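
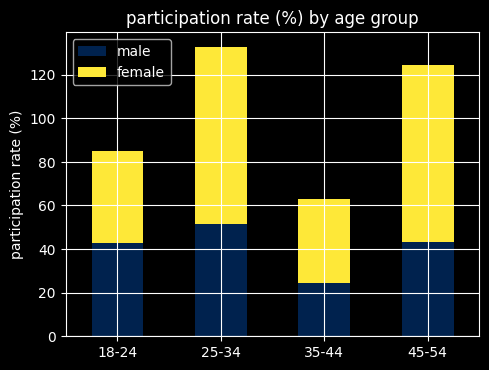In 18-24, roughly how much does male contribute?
≈ 40

male top ≈ 40, bottom ≈ 0; segment ≈ 40.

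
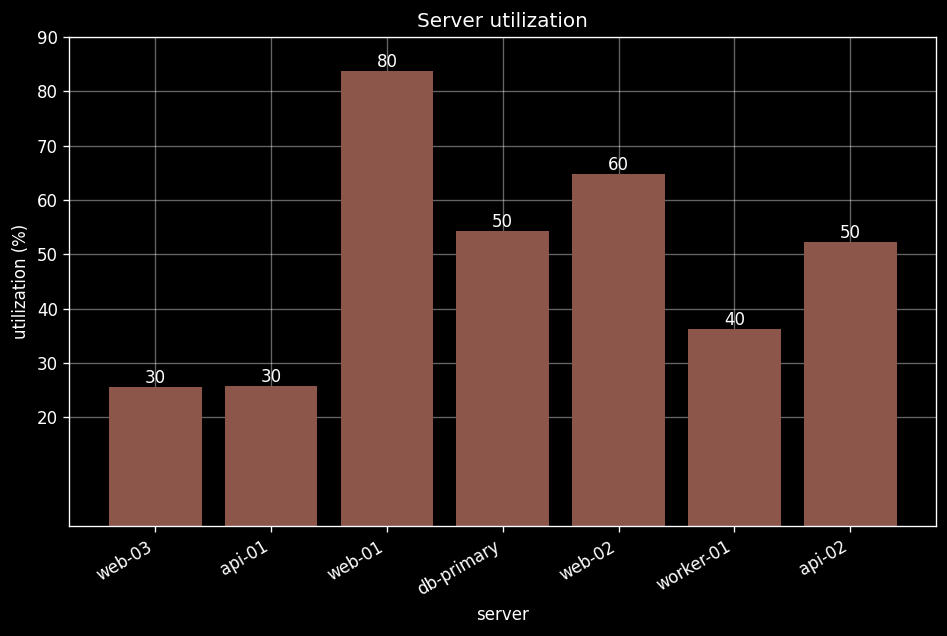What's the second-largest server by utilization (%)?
Top 3: web-01 ≈ 80, web-02 ≈ 60, db-primary ≈ 50.

web-02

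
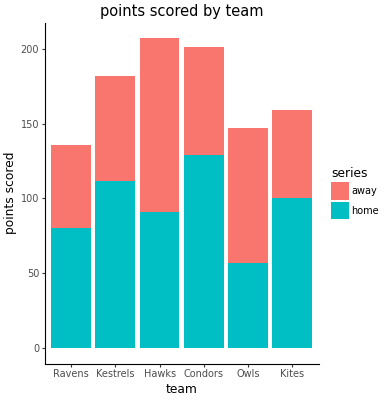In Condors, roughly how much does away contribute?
≈ 80

away top ≈ 200, bottom ≈ 120; segment ≈ 80.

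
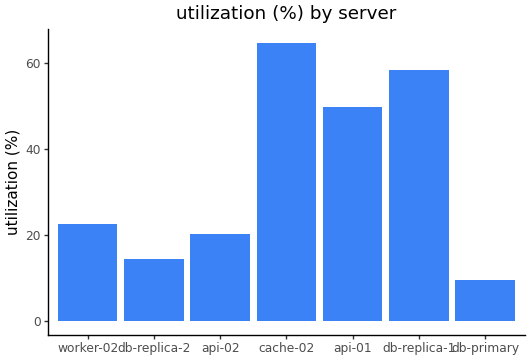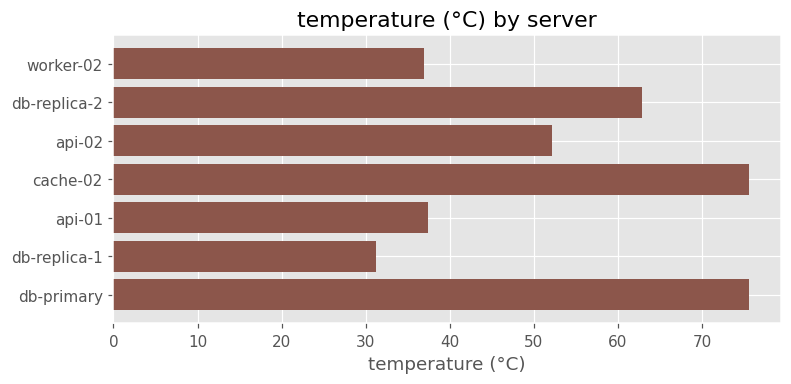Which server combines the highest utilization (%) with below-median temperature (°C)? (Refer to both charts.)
Chart 2 median temperature (°C) ≈ 50; below-median servers: worker-02, api-01, db-replica-1. Among those, db-replica-1 has the highest utilization (%) (≈ 60).

db-replica-1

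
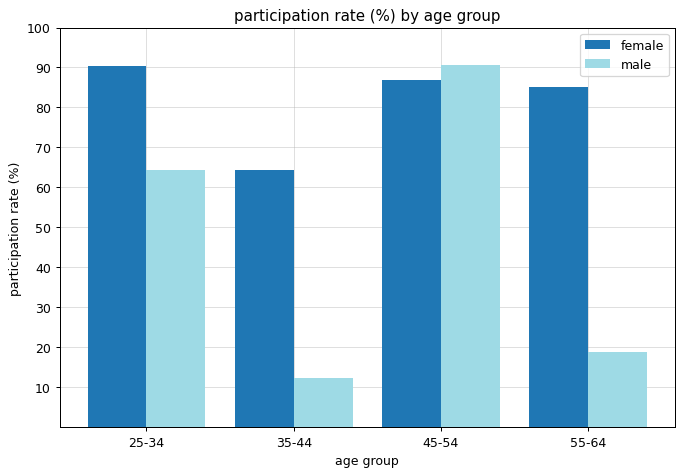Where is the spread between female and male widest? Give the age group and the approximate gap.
55-64, ≈ 60 %

55-64: female ≈ 80, male ≈ 20 → gap ≈ 60. Next-largest (35-44) is only ≈ 50.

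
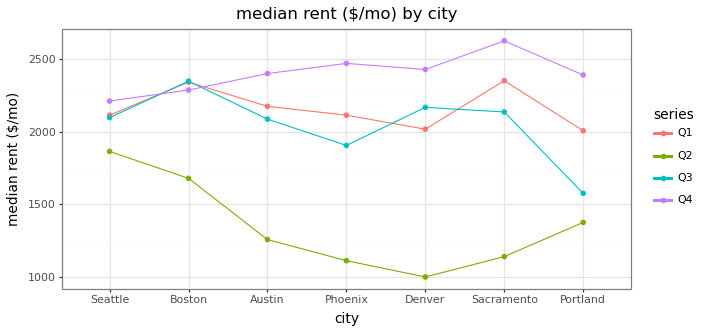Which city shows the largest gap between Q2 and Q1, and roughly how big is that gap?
Sacramento, ≈ 1200 $/mo

Sacramento: Q2 ≈ 1200, Q1 ≈ 2400 → gap ≈ 1200. Next-largest (Denver) is only ≈ 1000.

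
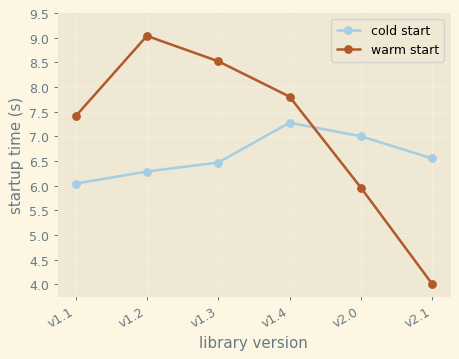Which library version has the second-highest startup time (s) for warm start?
Top 3 for warm start: v1.2 ≈ 9.0, v1.3 ≈ 8.5, v1.4 ≈ 8.0.

v1.3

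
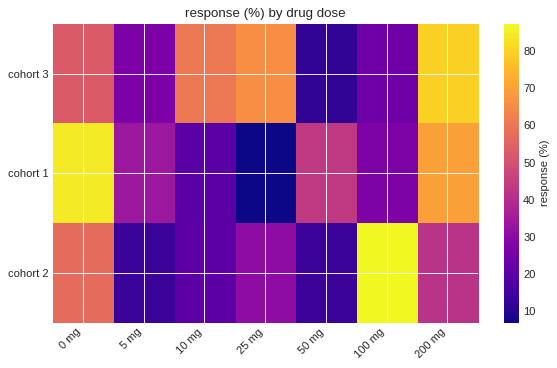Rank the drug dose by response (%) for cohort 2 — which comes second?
0 mg

Top 3 for cohort 2: 100 mg ≈ 90, 0 mg ≈ 60, 200 mg ≈ 40.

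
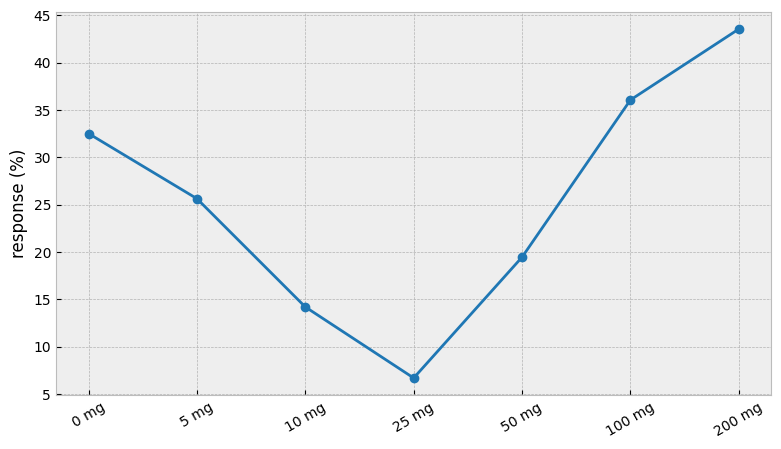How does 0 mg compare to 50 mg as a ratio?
0 mg ≈ 35, 50 mg ≈ 20; 35/20 ≈ 1.75.

≈ 1.75×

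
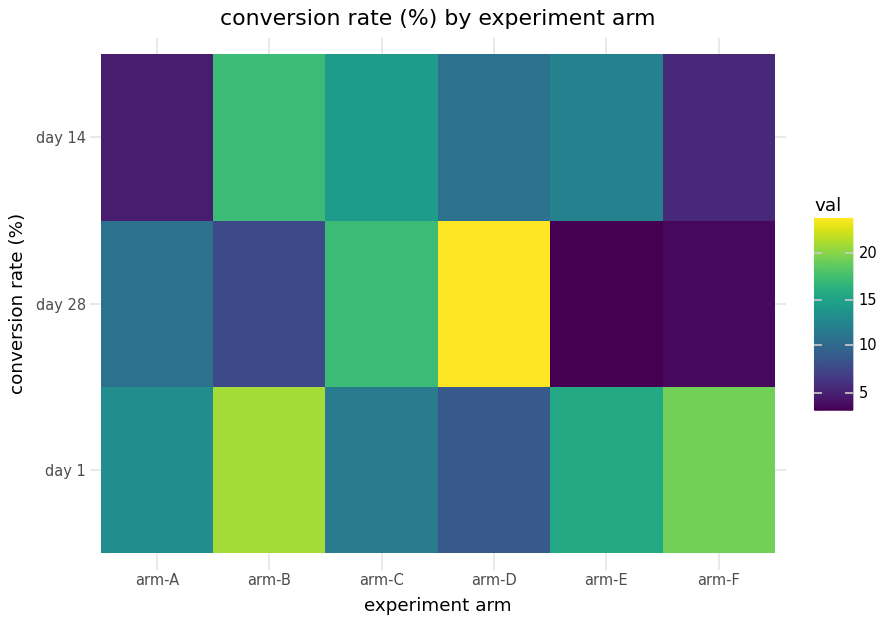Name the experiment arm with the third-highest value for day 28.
arm-A

Top 4 for day 28: arm-D ≈ 24, arm-C ≈ 18, arm-A ≈ 10, arm-B ≈ 8.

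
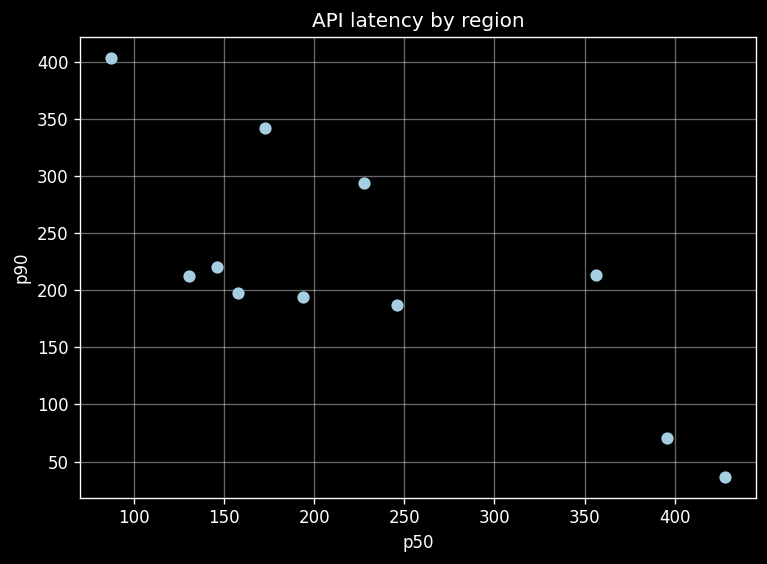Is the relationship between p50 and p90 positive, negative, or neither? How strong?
Points are negatively correlated; strong (|r| ≈ 0.8).

negative, strong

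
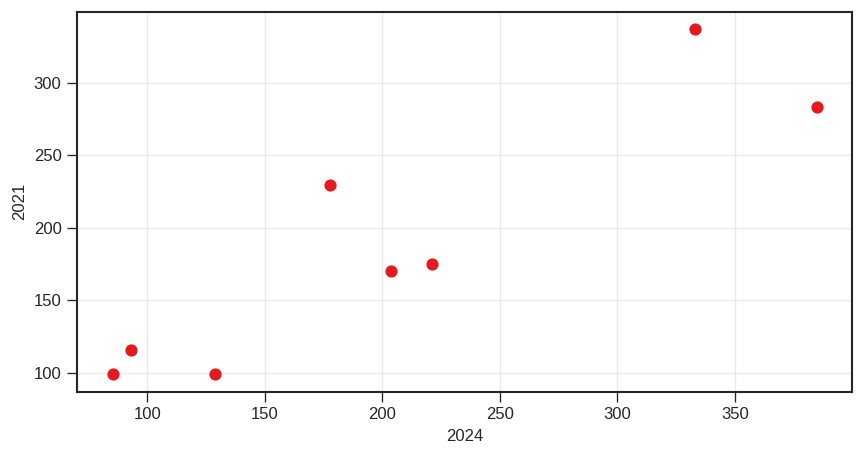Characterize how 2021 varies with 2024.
positive, strong

Points are positively correlated; strong (|r| ≈ 0.9).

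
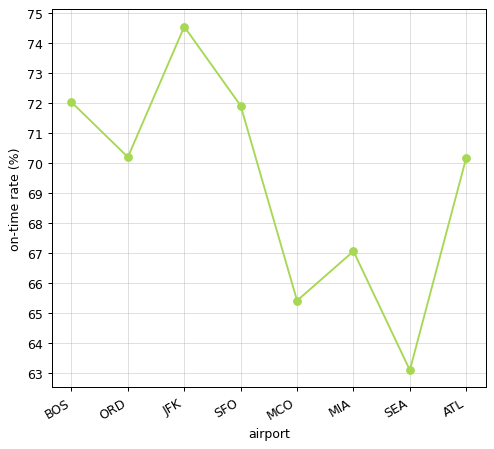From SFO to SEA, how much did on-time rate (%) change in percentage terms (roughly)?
≈ -12.5%

SFO ≈ 72, SEA ≈ 63; (63 − 72) / 72 ≈ -12.5%.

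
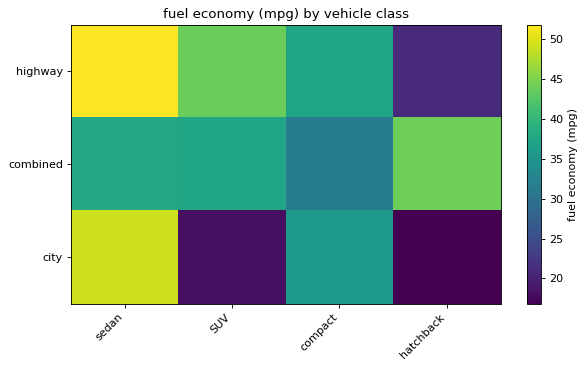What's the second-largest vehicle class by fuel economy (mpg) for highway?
Top 3 for highway: sedan ≈ 50, SUV ≈ 45, compact ≈ 35.

SUV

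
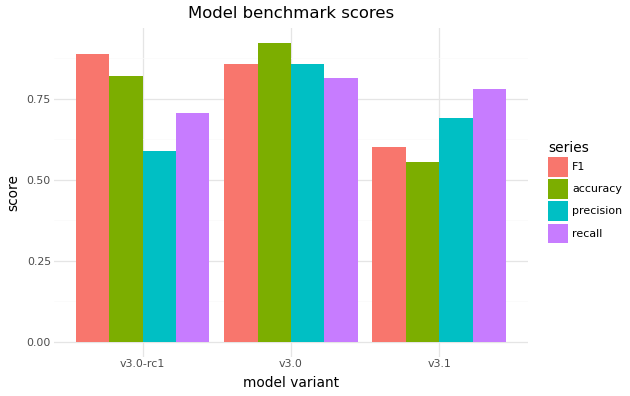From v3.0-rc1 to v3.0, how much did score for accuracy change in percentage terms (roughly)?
v3.0-rc1 ≈ 0.8, v3.0 ≈ 0.9; (0.9 − 0.8) / 0.8 ≈ +12.5%.

≈ +12.5%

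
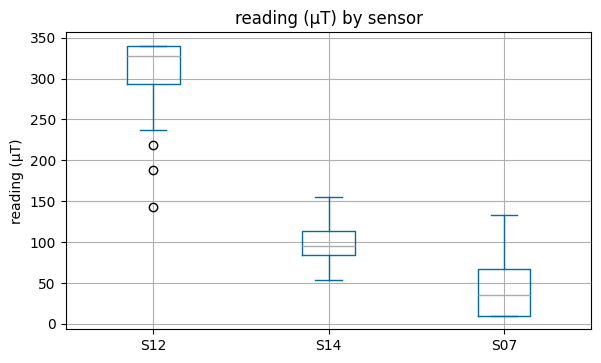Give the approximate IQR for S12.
Q3 ≈ 350, Q1 ≈ 300; IQR ≈ 50.

≈ 50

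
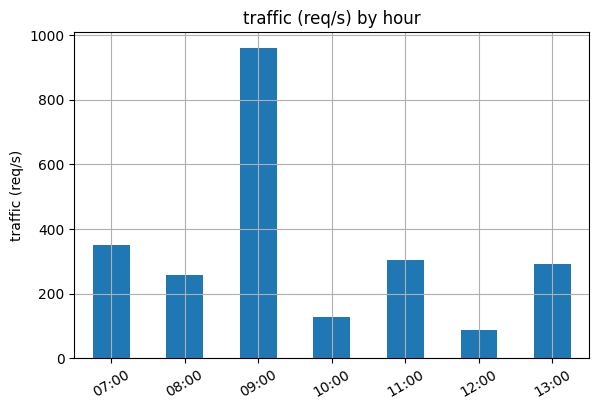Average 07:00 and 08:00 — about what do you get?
(400 + 300) / 2 ≈ 350.

≈ 350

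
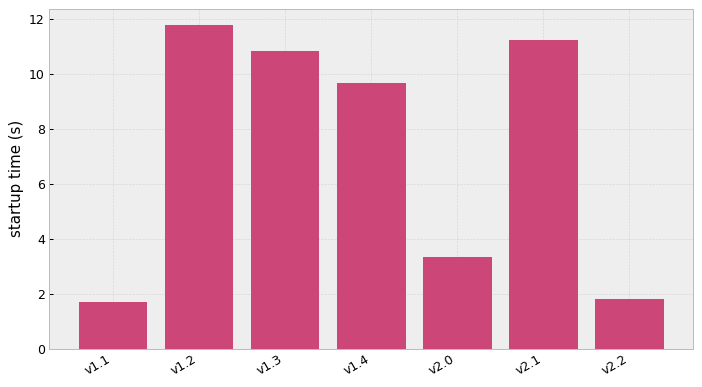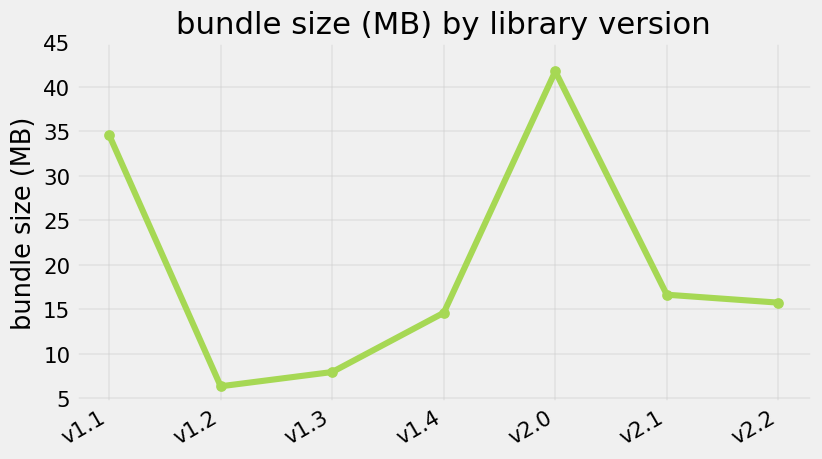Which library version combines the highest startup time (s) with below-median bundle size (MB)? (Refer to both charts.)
Chart 2 median bundle size (MB) ≈ 15; below-median library versions: v1.2, v1.3, v1.4. Among those, v1.2 has the highest startup time (s) (≈ 12).

v1.2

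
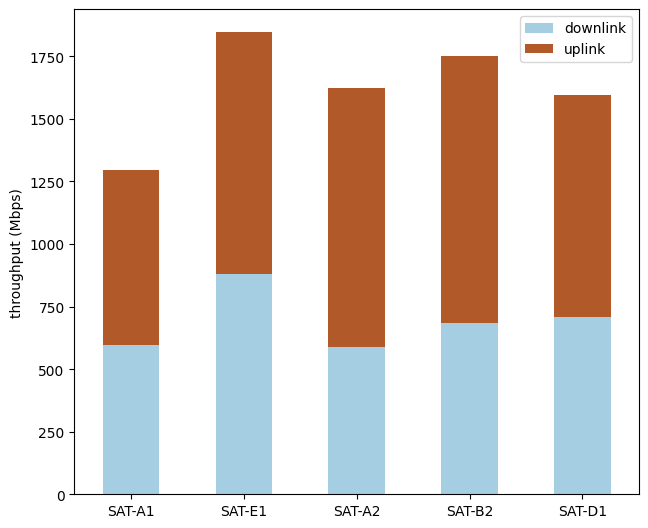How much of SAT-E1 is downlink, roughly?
≈ 800

downlink top ≈ 800, bottom ≈ 0; segment ≈ 800.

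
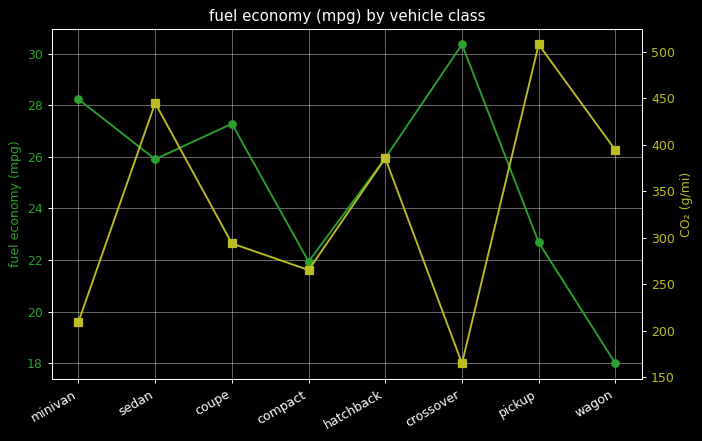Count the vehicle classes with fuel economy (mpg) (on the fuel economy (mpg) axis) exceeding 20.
7

Above 20: minivan, sedan, coupe, compact, hatchback, crossover, pickup.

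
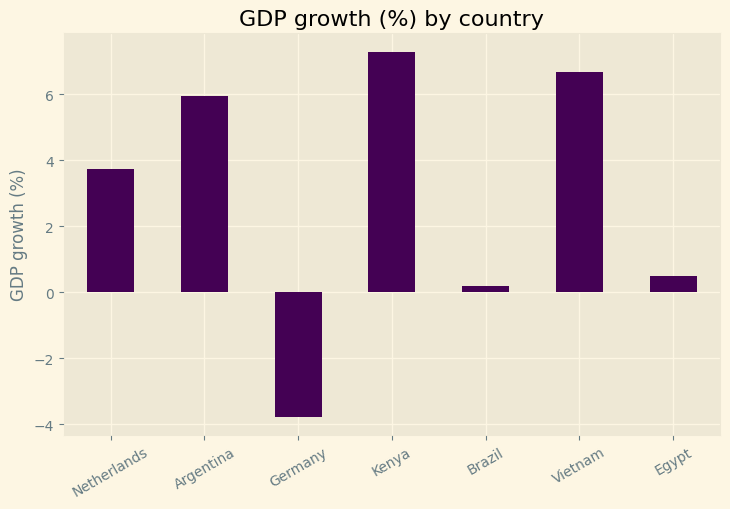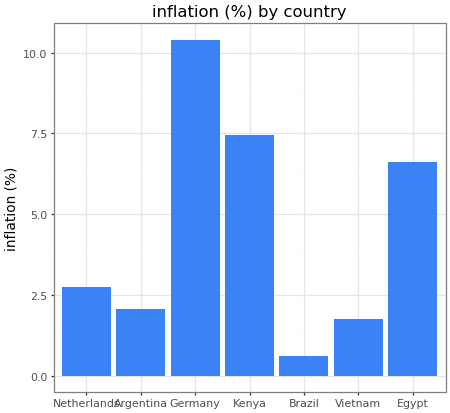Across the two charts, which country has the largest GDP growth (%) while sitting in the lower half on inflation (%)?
Chart 2 median inflation (%) ≈ 3; below-median countries: Argentina, Brazil, Vietnam. Among those, Vietnam has the highest GDP growth (%) (≈ 7).

Vietnam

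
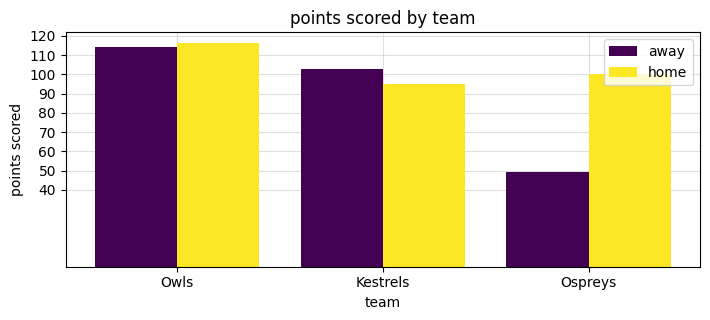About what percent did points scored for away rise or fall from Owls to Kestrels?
Owls ≈ 110, Kestrels ≈ 100; (100 − 110) / 110 ≈ -9.1%.

≈ -9.1%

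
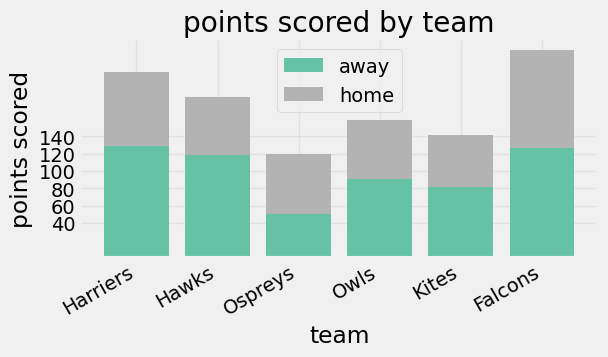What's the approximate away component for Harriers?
away top ≈ 120, bottom ≈ 0; segment ≈ 120.

≈ 120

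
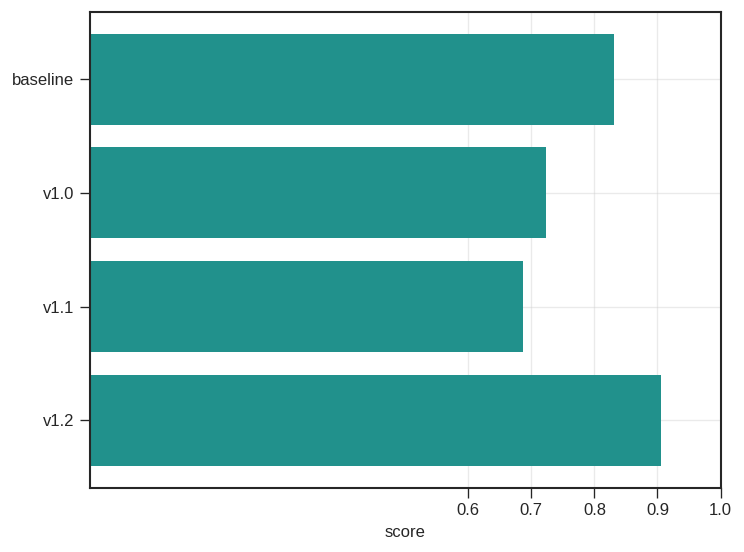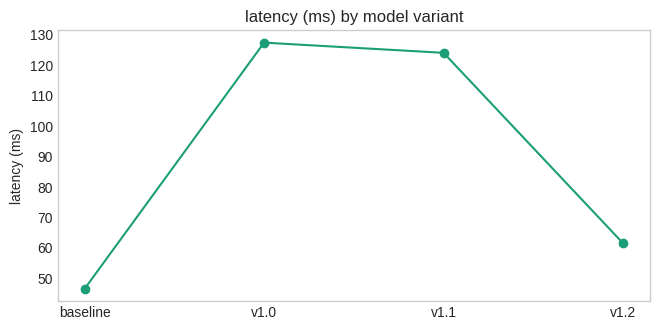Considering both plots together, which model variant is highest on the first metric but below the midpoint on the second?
v1.2

Chart 2 median latency (ms) ≈ 100; below-median model variants: baseline, v1.2. Among those, v1.2 has the highest score (≈ 0.9).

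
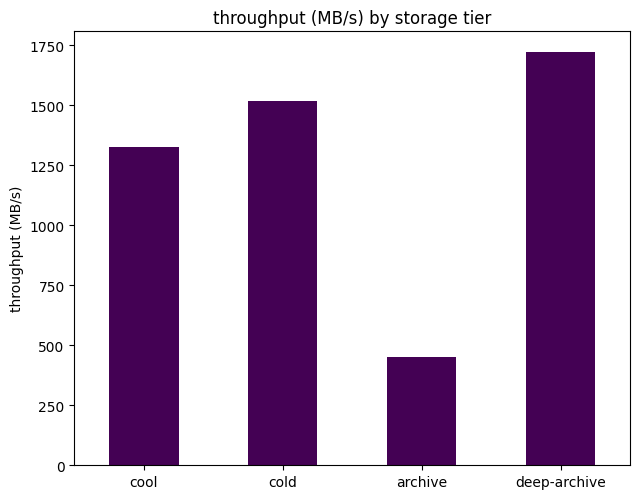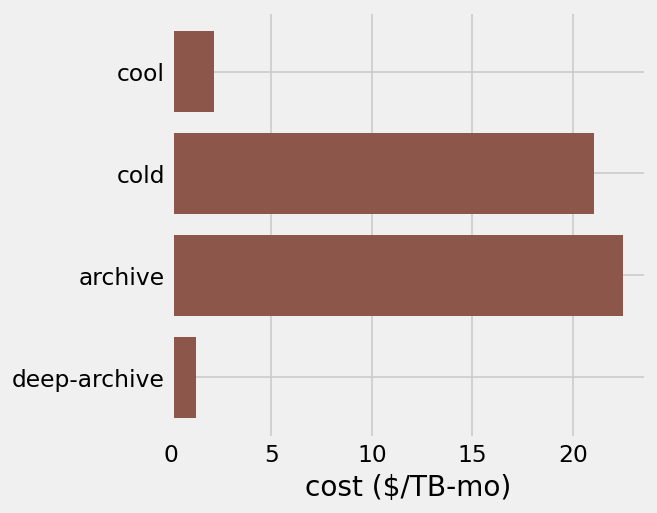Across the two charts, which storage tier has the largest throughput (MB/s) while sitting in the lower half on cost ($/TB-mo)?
deep-archive

Chart 2 median cost ($/TB-mo) ≈ 10; below-median storage tiers: cool, deep-archive. Among those, deep-archive has the highest throughput (MB/s) (≈ 1800).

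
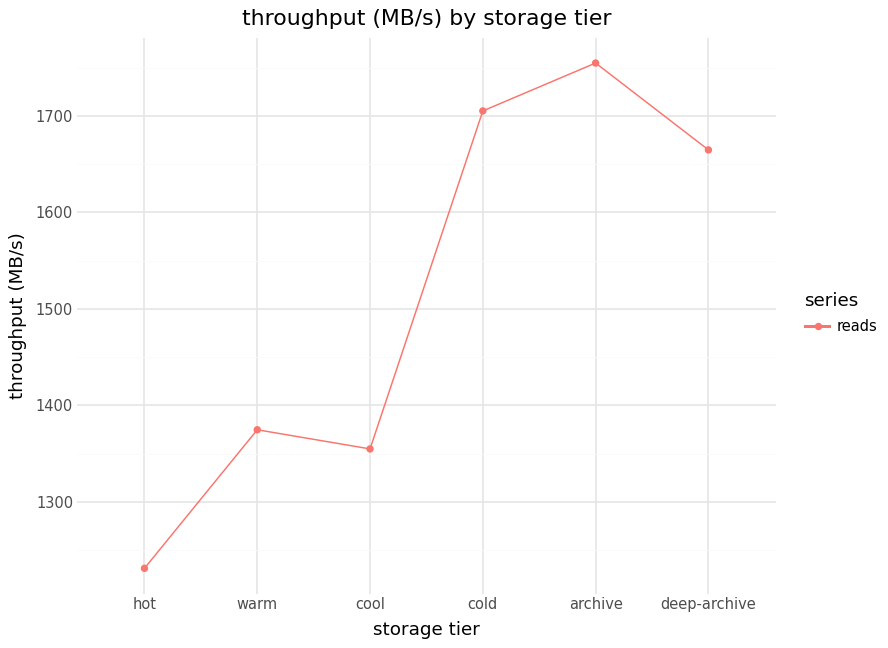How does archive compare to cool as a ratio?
≈ 1.3×

archive ≈ 1750, cool ≈ 1350; 1750/1350 ≈ 1.3.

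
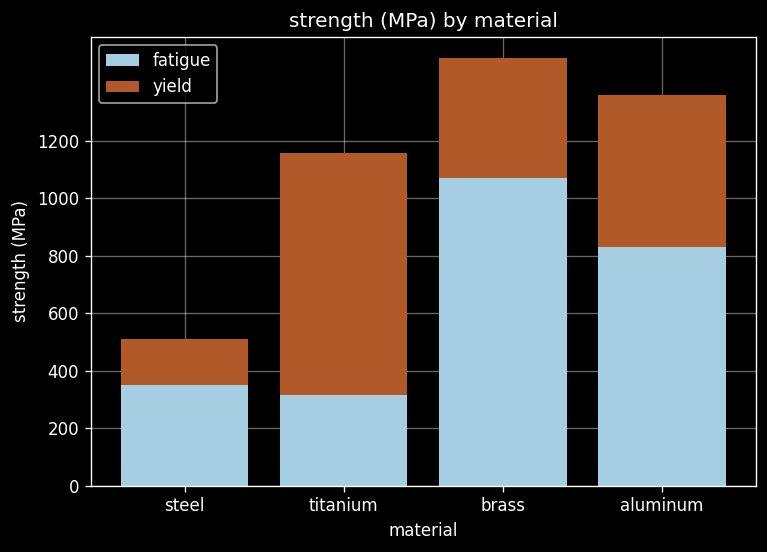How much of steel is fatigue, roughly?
fatigue top ≈ 400, bottom ≈ 0; segment ≈ 400.

≈ 400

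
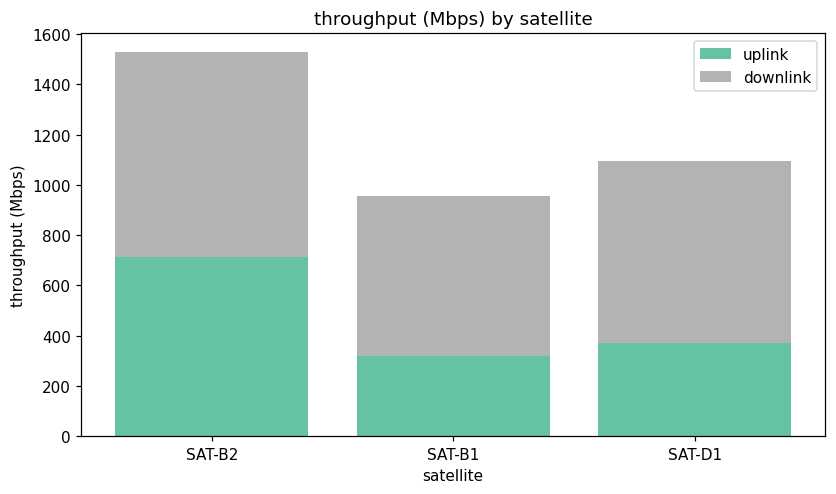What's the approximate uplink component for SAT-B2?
uplink top ≈ 800, bottom ≈ 0; segment ≈ 800.

≈ 800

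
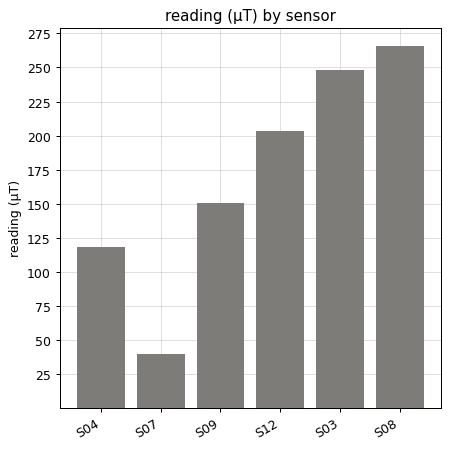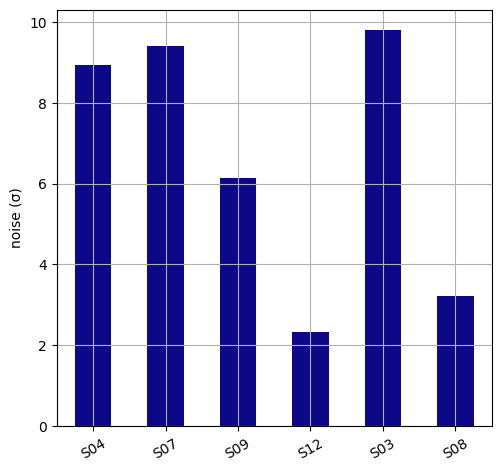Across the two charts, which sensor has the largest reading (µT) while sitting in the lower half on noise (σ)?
Chart 2 median noise (σ) ≈ 8; below-median sensors: S09, S12, S08. Among those, S08 has the highest reading (µT) (≈ 275).

S08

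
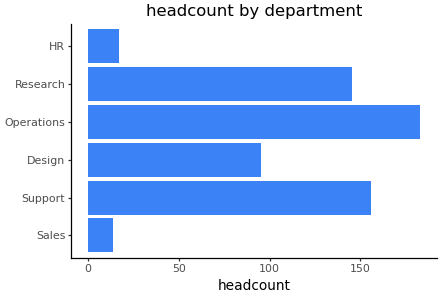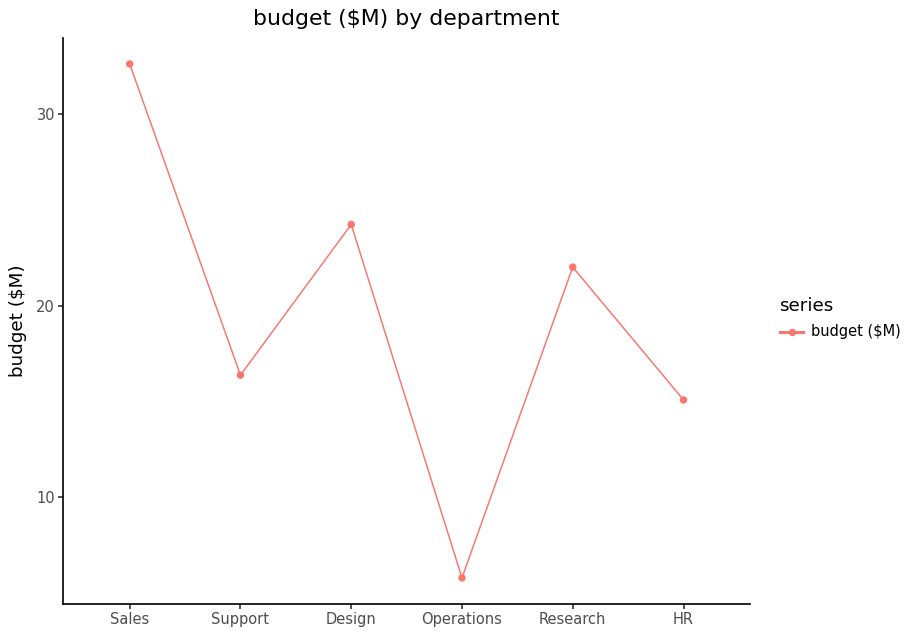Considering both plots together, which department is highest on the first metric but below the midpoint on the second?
Chart 2 median budget ($M) ≈ 20; below-median departments: Support, Operations, HR. Among those, Operations has the highest headcount (≈ 180).

Operations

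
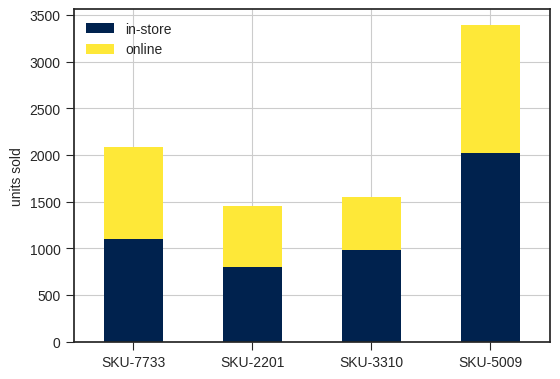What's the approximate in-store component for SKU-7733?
≈ 1000

in-store top ≈ 1000, bottom ≈ 0; segment ≈ 1000.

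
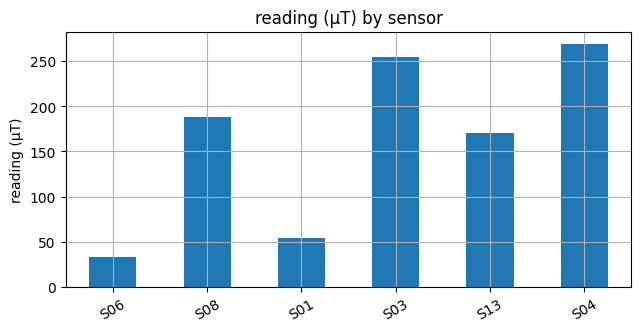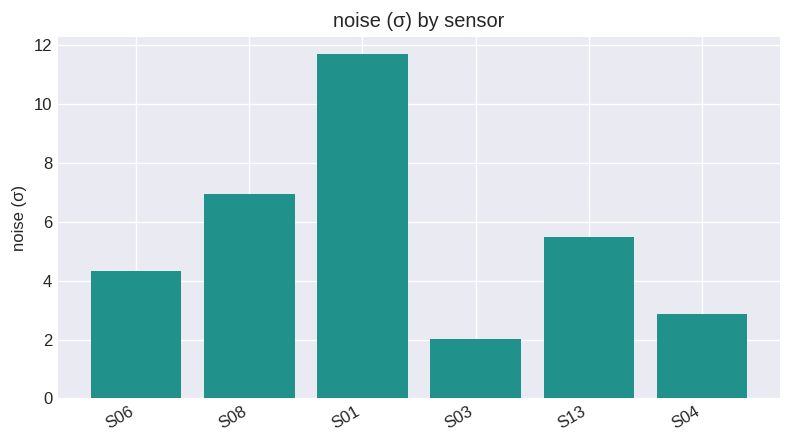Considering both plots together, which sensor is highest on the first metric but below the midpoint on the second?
Chart 2 median noise (σ) ≈ 4; below-median sensors: S06, S03, S04. Among those, S04 has the highest reading (µT) (≈ 275).

S04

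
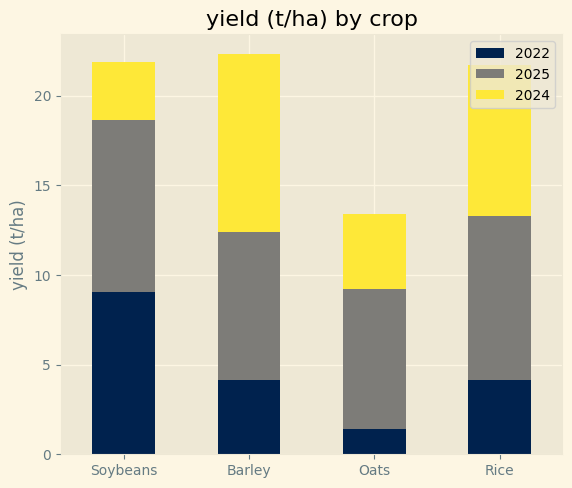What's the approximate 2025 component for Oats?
2025 top ≈ 10, bottom ≈ 2; segment ≈ 8.

≈ 8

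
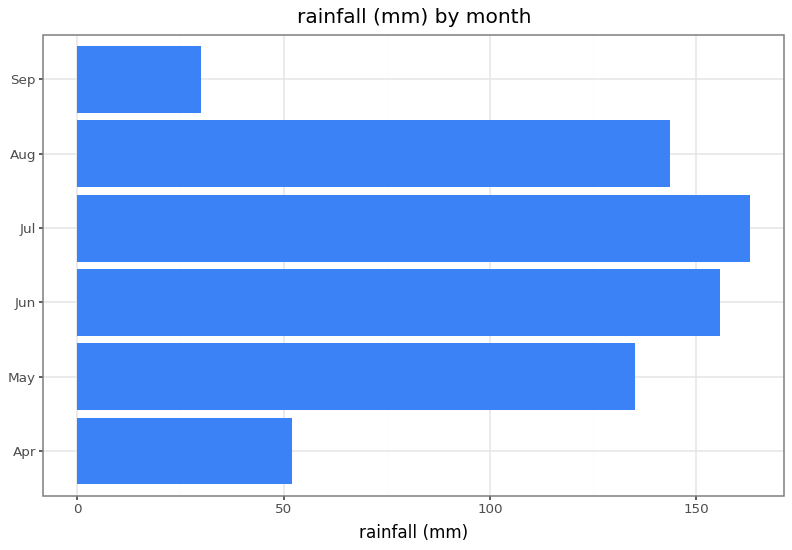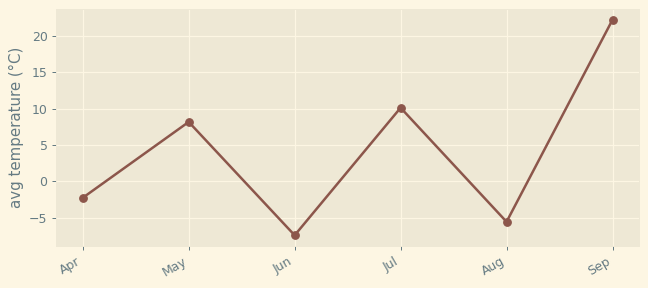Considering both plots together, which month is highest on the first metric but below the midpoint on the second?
Jun

Chart 2 median avg temperature (°C) ≈ 5; below-median months: Apr, Jun, Aug. Among those, Jun has the highest rainfall (mm) (≈ 160).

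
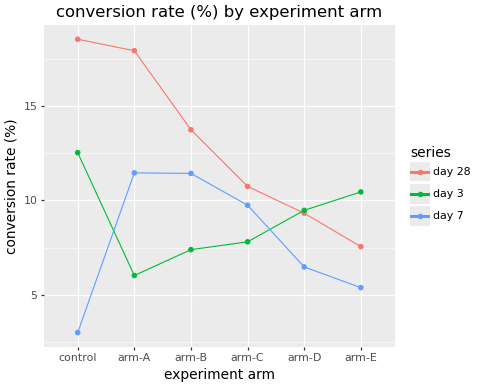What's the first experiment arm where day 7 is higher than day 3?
arm-A

control: day 7 ≈ 4 vs day 3 ≈ 12 (not yet); arm-A: day 7 ≈ 12 vs day 3 ≈ 6 (first crossover).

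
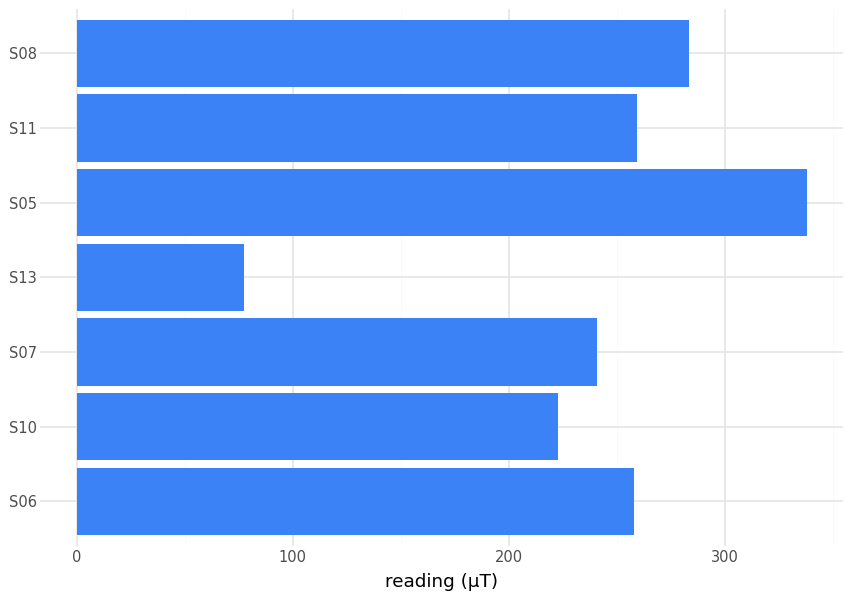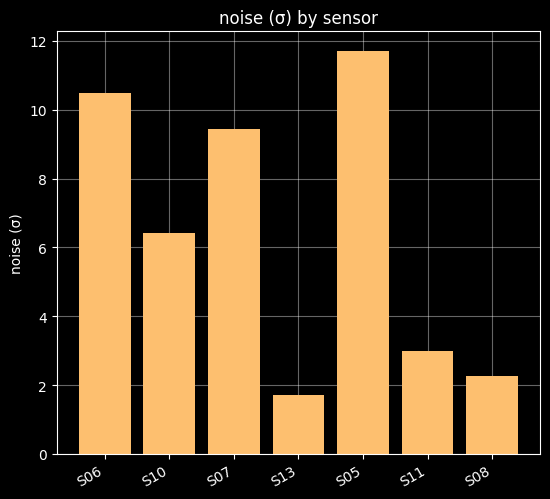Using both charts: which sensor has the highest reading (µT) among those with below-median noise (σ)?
Chart 2 median noise (σ) ≈ 6; below-median sensors: S13, S11, S08. Among those, S08 has the highest reading (µT) (≈ 300).

S08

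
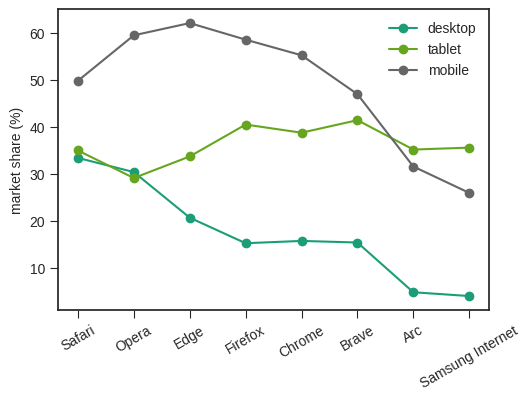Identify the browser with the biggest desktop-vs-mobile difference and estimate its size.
Firefox, ≈ 45 %

Firefox: desktop ≈ 15, mobile ≈ 60 → gap ≈ 45. Next-largest (Edge) is only ≈ 40.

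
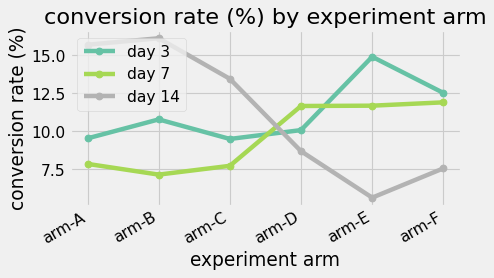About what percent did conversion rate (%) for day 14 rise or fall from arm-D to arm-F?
≈ -11.1%

arm-D ≈ 9, arm-F ≈ 8; (8 − 9) / 9 ≈ -11.1%.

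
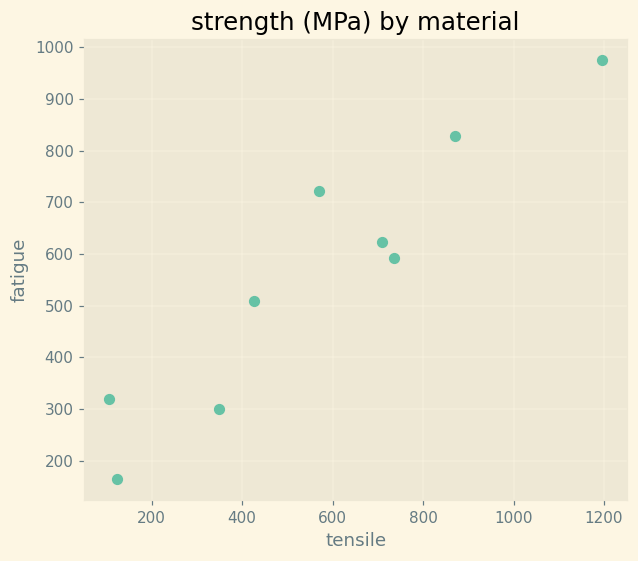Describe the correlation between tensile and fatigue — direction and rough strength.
Points are positively correlated; strong (|r| ≈ 0.9).

positive, strong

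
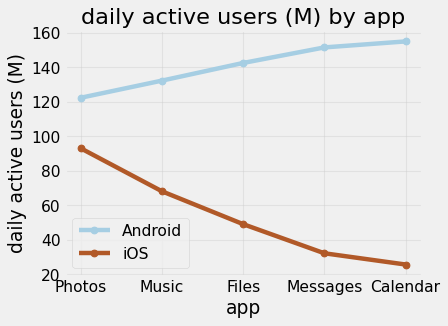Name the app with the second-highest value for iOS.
Top 3 for iOS: Photos ≈ 100, Music ≈ 60, Files ≈ 40.

Music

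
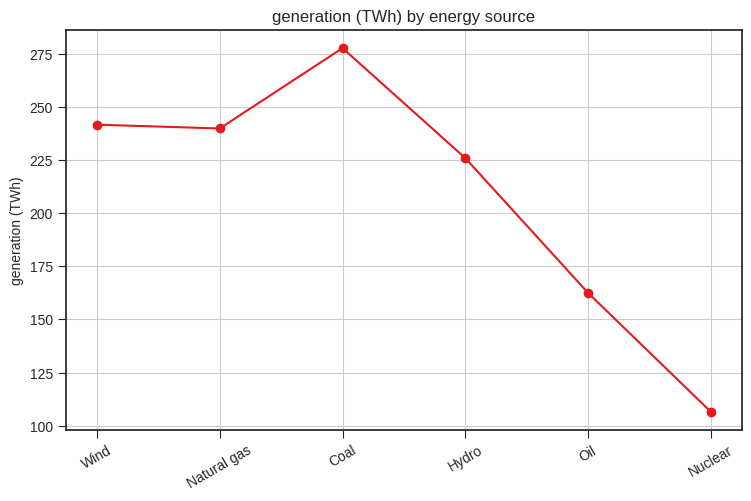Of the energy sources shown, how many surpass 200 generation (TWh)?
4

Above 200: Wind, Natural gas, Coal, Hydro.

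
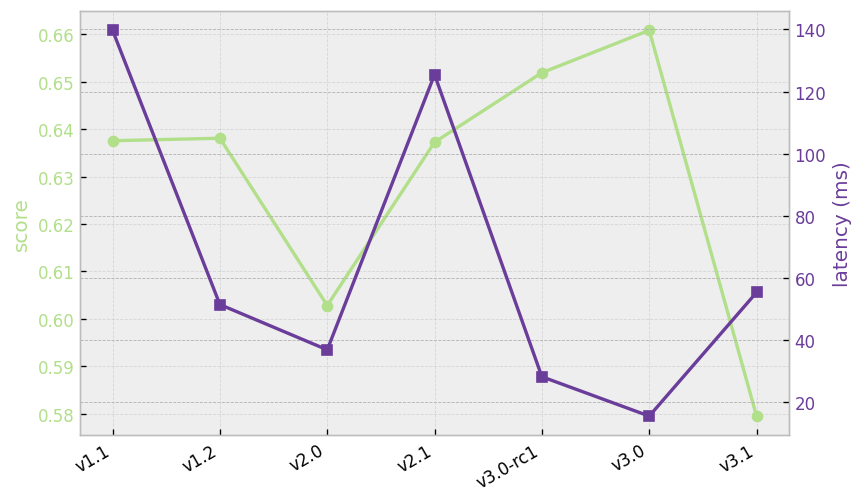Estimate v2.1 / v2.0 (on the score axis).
v2.1 ≈ 0.64, v2.0 ≈ 0.60; 0.64/0.60 ≈ 1.07.

≈ 1.07×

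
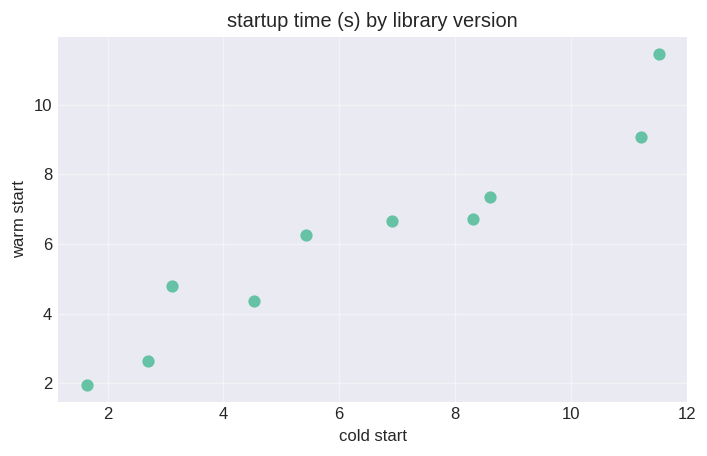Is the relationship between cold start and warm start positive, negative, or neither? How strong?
Points are positively correlated; strong (|r| ≈ 1.0).

positive, strong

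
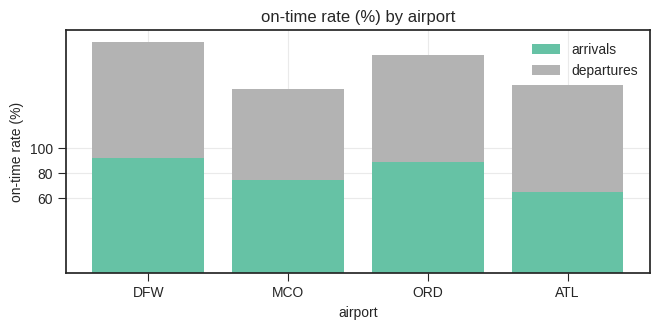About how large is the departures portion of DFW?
≈ 80

departures top ≈ 180, bottom ≈ 100; segment ≈ 80.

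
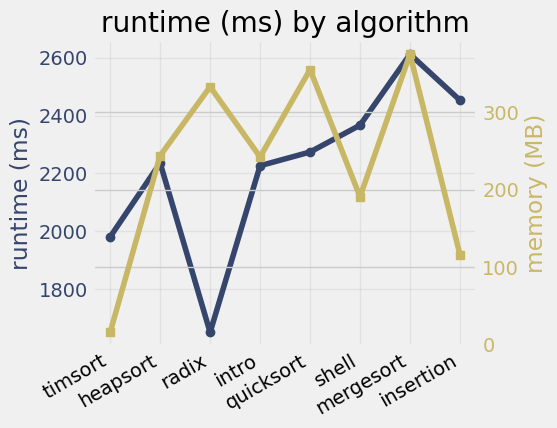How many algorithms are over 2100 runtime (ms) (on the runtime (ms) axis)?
Above 2100: heapsort, intro, quicksort, shell, mergesort, insertion.

6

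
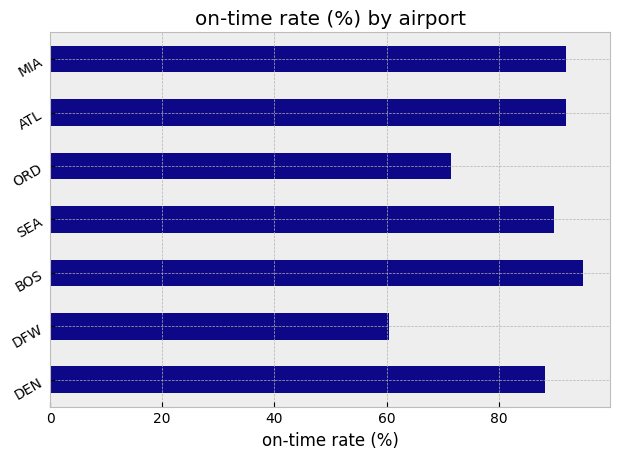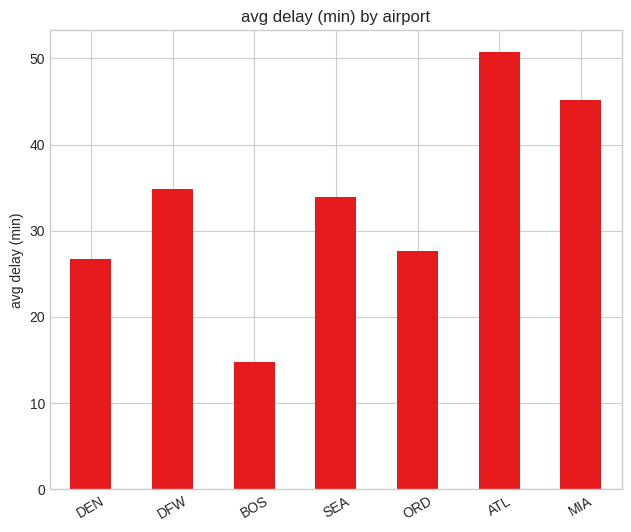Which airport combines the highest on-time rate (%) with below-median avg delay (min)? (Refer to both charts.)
Chart 2 median avg delay (min) ≈ 35; below-median airports: DEN, BOS, ORD. Among those, BOS has the highest on-time rate (%) (≈ 100).

BOS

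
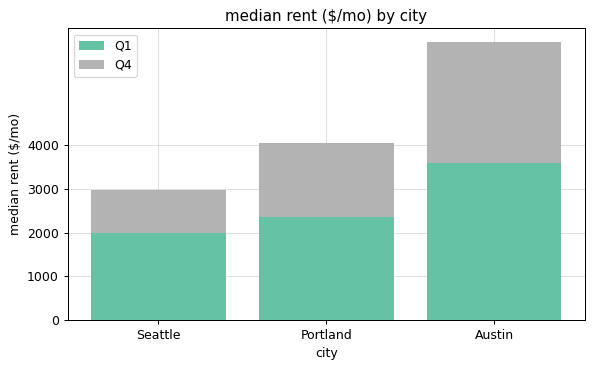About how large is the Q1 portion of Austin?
Q1 top ≈ 4000, bottom ≈ 0; segment ≈ 4000.

≈ 4000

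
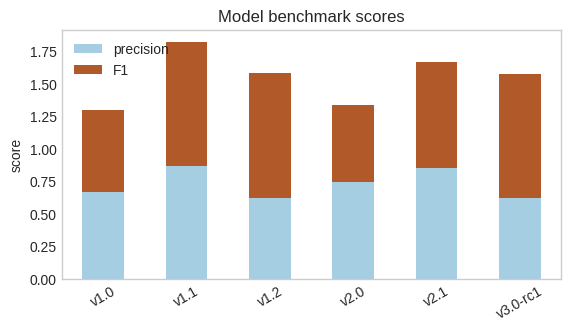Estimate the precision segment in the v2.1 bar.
≈ 0.8

precision top ≈ 0.8, bottom ≈ 0.0; segment ≈ 0.8.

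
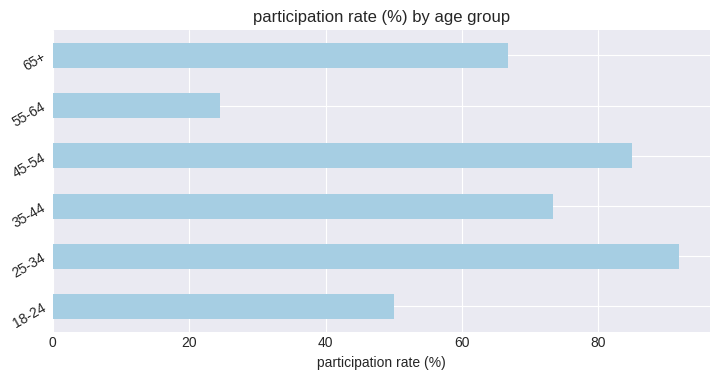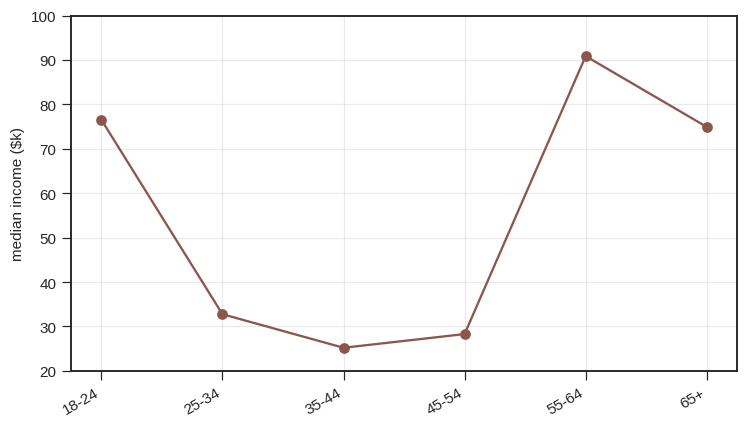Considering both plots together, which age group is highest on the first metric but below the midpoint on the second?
Chart 2 median median income ($k) ≈ 50; below-median age groups: 25-34, 35-44, 45-54. Among those, 25-34 has the highest participation rate (%) (≈ 90).

25-34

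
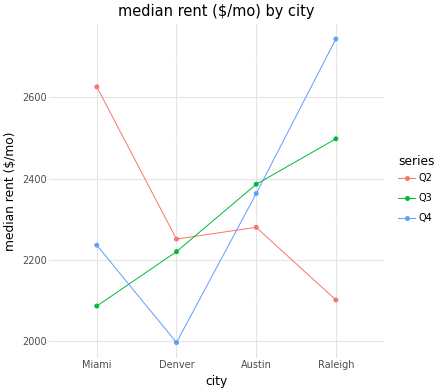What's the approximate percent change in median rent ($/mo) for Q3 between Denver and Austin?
≈ +9.1%

Denver ≈ 2200, Austin ≈ 2400; (2400 − 2200) / 2200 ≈ +9.1%.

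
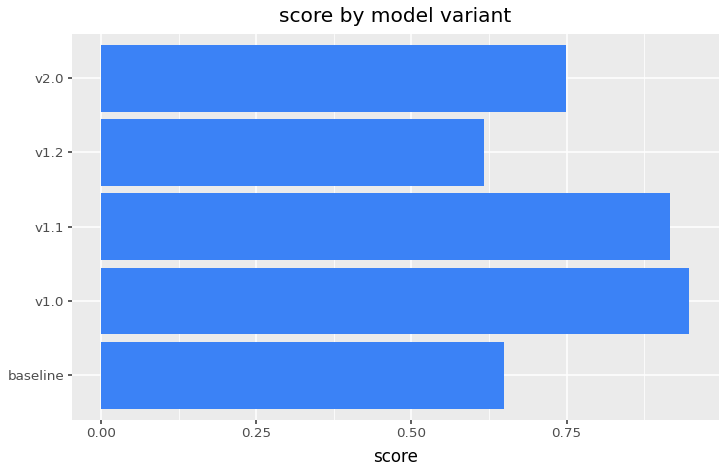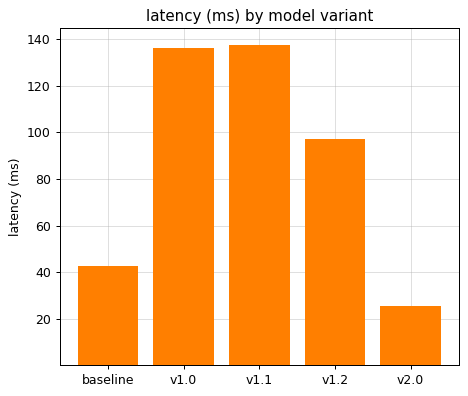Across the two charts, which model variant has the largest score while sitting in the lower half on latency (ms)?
v2.0

Chart 2 median latency (ms) ≈ 100; below-median model variants: baseline, v2.0. Among those, v2.0 has the highest score (≈ 0.7).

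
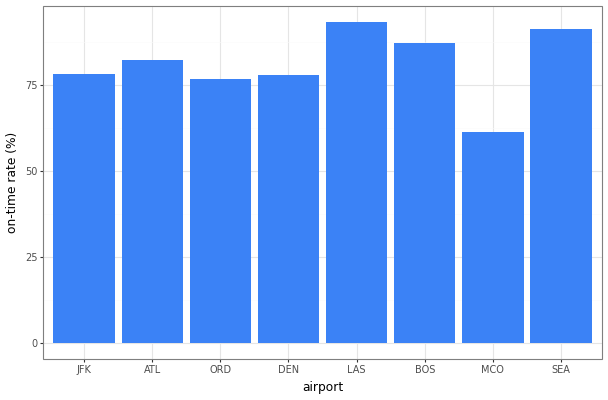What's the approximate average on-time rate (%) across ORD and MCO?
≈ 70

(80 + 60) / 2 ≈ 70.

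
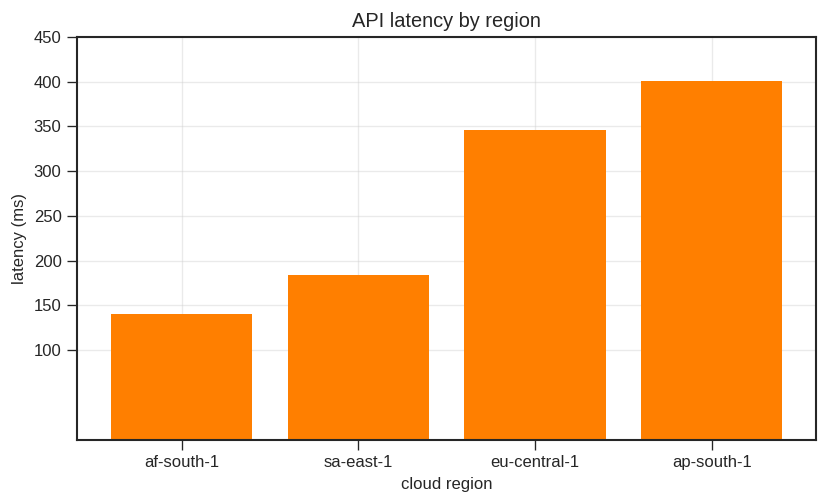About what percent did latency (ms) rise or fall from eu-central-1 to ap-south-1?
≈ +14.3%

eu-central-1 ≈ 350, ap-south-1 ≈ 400; (400 − 350) / 350 ≈ +14.3%.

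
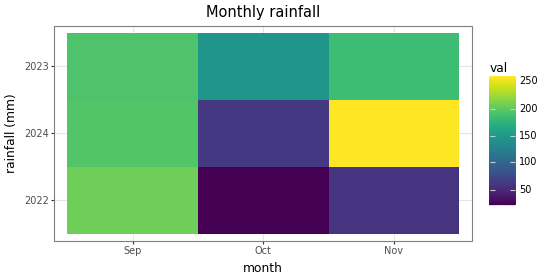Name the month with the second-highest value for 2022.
Top 3 for 2022: Sep ≈ 200, Nov ≈ 60, Oct ≈ 20.

Nov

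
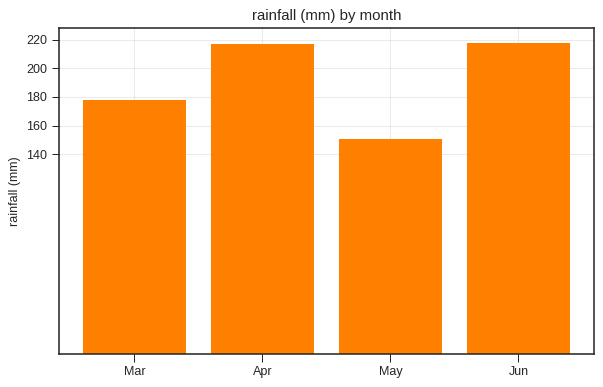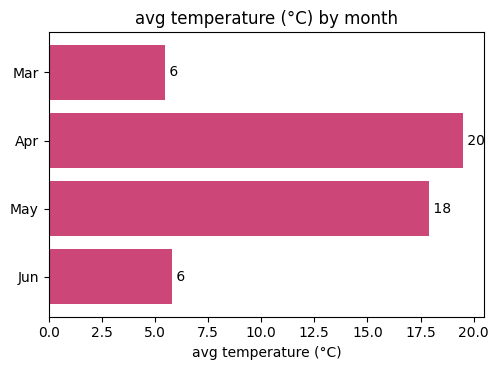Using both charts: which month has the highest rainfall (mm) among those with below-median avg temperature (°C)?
Jun

Chart 2 median avg temperature (°C) ≈ 12; below-median months: Mar, Jun. Among those, Jun has the highest rainfall (mm) (≈ 220).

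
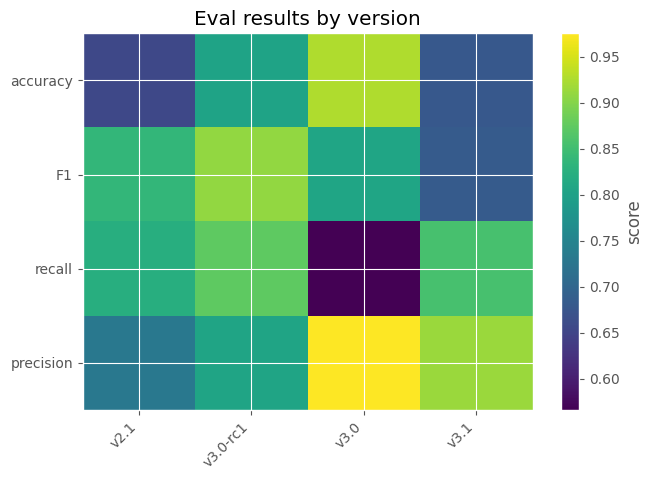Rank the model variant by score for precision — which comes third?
Top 4 for precision: v3.0 ≈ 1.00, v3.1 ≈ 0.90, v3.0-rc1 ≈ 0.80, v2.1 ≈ 0.75.

v3.0-rc1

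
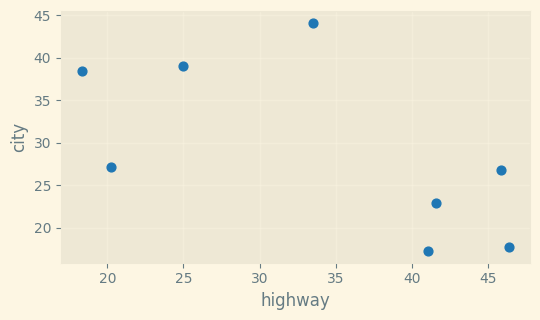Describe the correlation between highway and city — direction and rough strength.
Points are negatively correlated; moderate (|r| ≈ 0.6).

negative, moderate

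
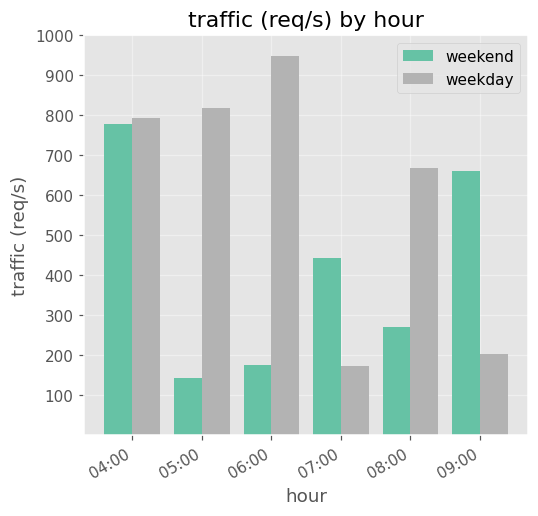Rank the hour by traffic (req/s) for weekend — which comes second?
Top 3 for weekend: 04:00 ≈ 800, 09:00 ≈ 700, 07:00 ≈ 400.

09:00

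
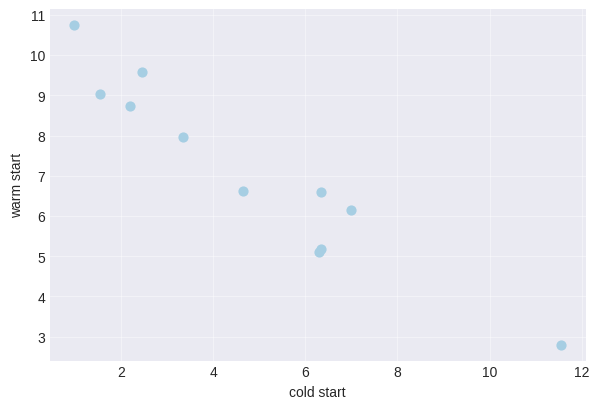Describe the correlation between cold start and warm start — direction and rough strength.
Points are negatively correlated; strong (|r| ≈ 1.0).

negative, strong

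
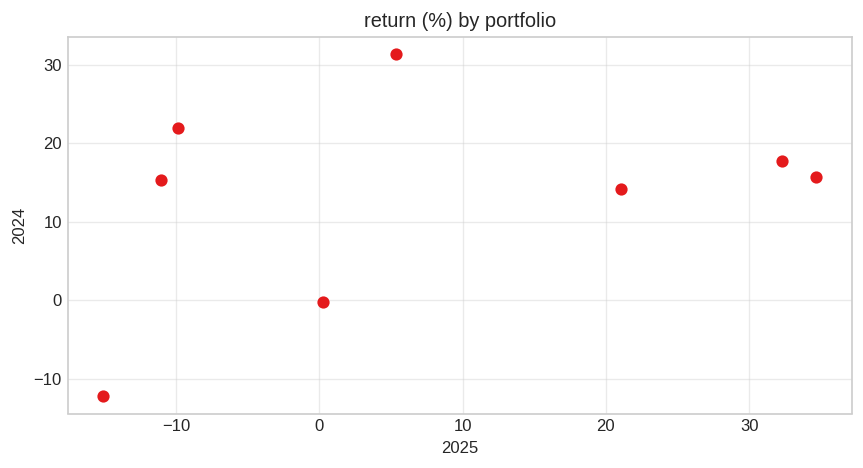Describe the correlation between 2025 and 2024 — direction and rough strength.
positive, weak

Points are positively correlated; weak (|r| ≈ 0.3).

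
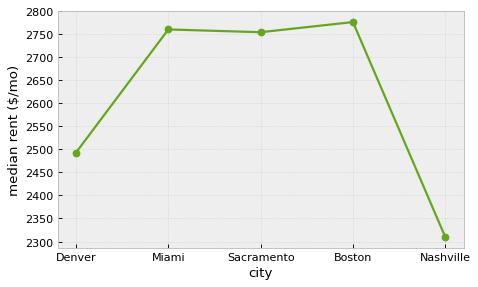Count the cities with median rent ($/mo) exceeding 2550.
3

Above 2550: Miami, Sacramento, Boston.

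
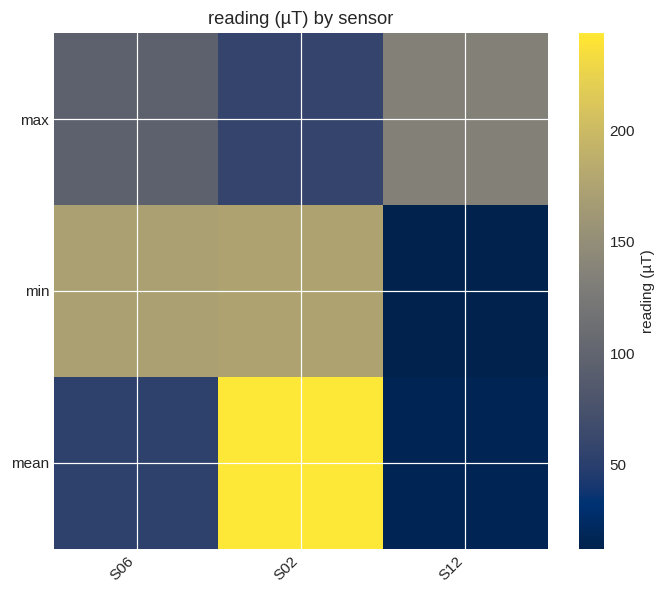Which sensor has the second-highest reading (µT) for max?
S06

Top 3 for max: S12 ≈ 140, S06 ≈ 100, S02 ≈ 60.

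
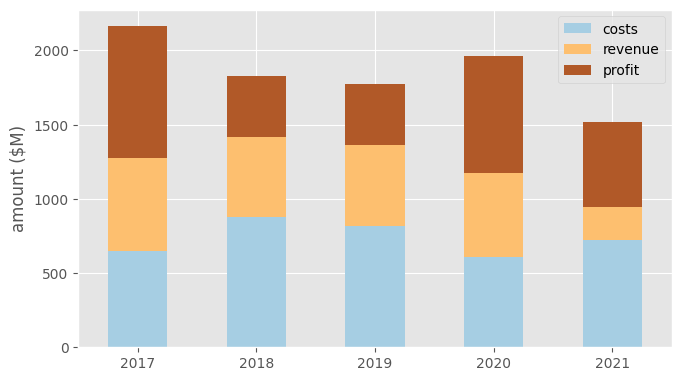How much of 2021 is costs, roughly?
costs top ≈ 800, bottom ≈ 0; segment ≈ 800.

≈ 800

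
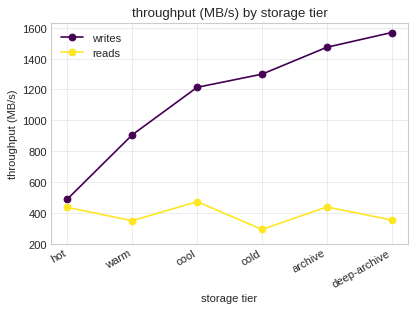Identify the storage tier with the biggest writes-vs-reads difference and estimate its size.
deep-archive, ≈ 1200 MB/s

deep-archive: writes ≈ 1600, reads ≈ 400 → gap ≈ 1200. Next-largest (archive) is only ≈ 1000.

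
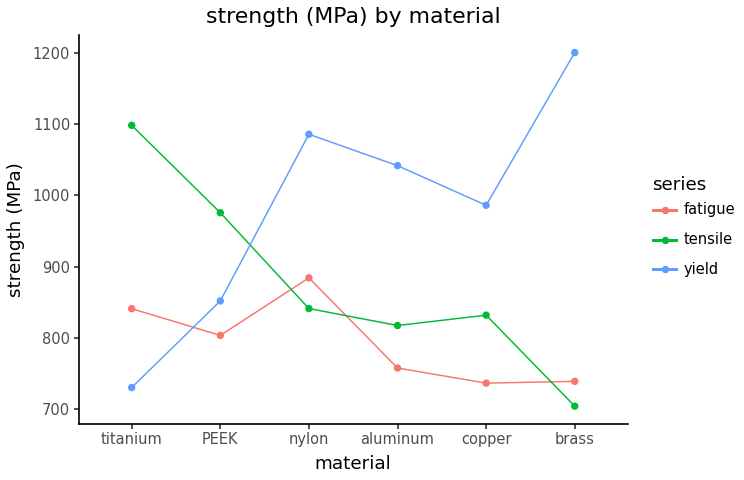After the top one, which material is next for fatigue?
titanium

Top 3 for fatigue: nylon ≈ 900, titanium ≈ 850, PEEK ≈ 800.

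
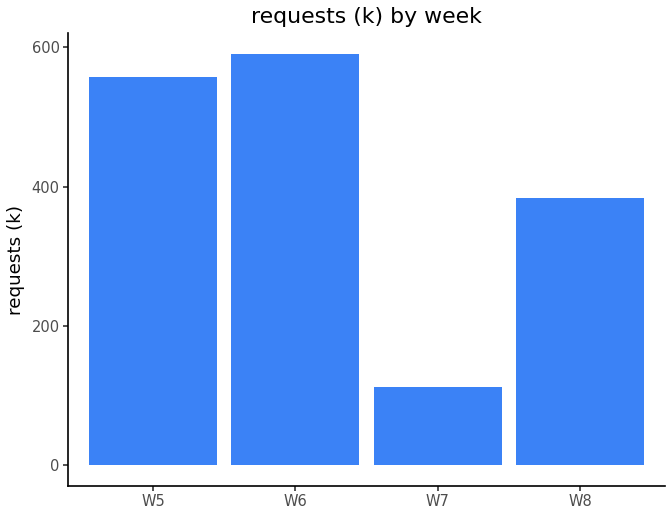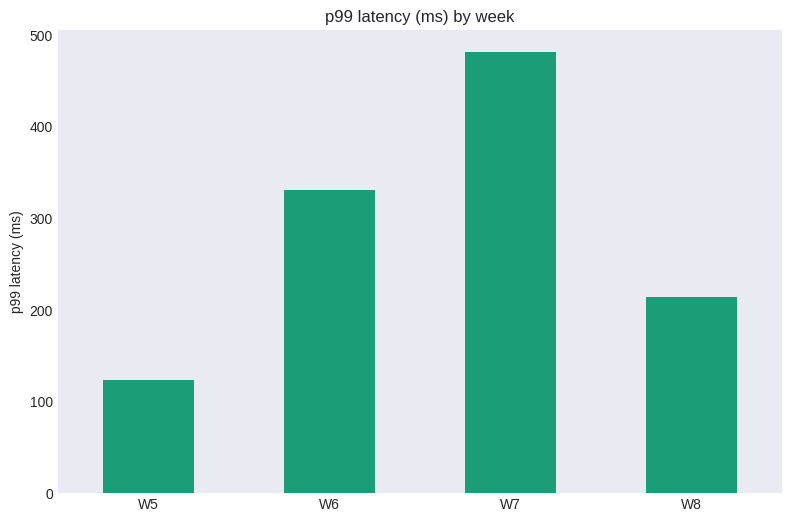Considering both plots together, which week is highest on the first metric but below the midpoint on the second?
W5

Chart 2 median p99 latency (ms) ≈ 250; below-median weeks: W5, W8. Among those, W5 has the highest requests (k) (≈ 600).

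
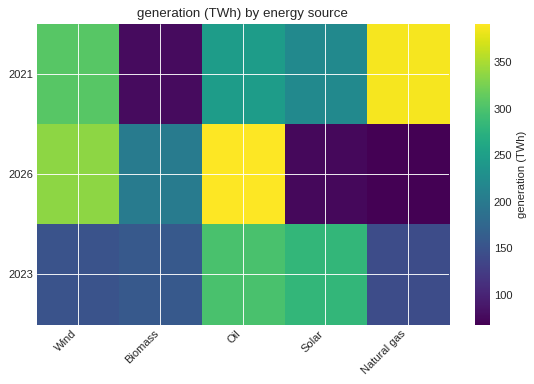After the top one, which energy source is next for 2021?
Top 3 for 2021: Natural gas ≈ 400, Wind ≈ 300, Oil ≈ 250.

Wind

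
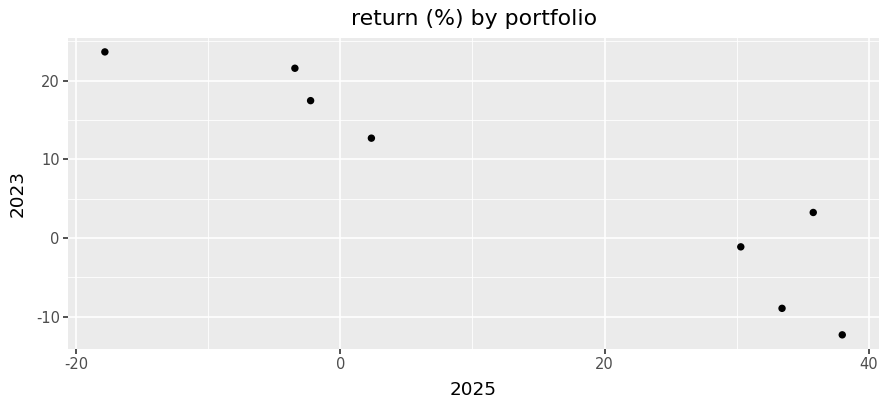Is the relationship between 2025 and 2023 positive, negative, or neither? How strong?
Points are negatively correlated; strong (|r| ≈ 0.9).

negative, strong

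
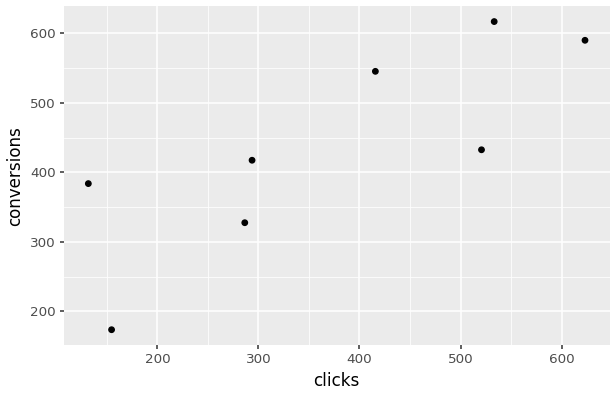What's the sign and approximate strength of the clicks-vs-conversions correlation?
positive, strong

Points are positively correlated; strong (|r| ≈ 0.8).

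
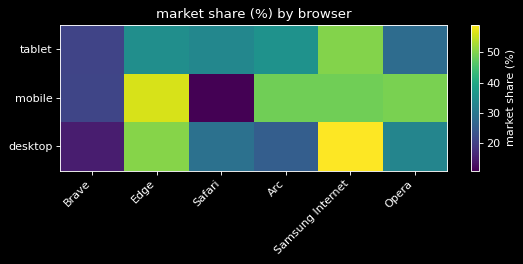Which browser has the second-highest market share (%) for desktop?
Edge

Top 3 for desktop: Samsung Internet ≈ 60, Edge ≈ 50, Opera ≈ 35.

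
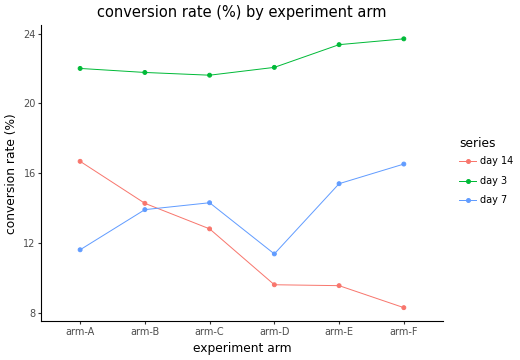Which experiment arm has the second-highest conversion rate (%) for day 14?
Top 3 for day 14: arm-A ≈ 16, arm-B ≈ 14, arm-C ≈ 12.

arm-B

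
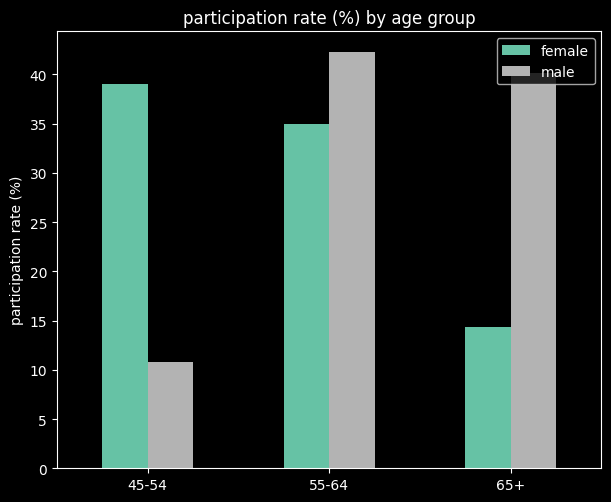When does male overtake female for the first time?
55-64

45-54: male ≈ 10 vs female ≈ 40 (not yet); 55-64: male ≈ 40 vs female ≈ 35 (first crossover).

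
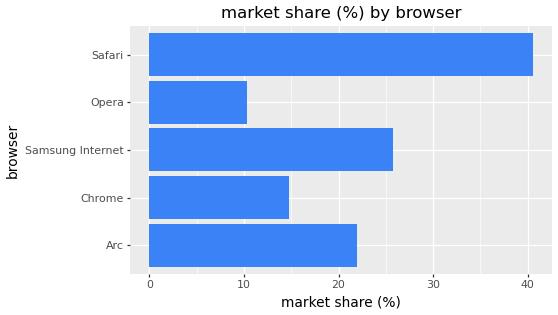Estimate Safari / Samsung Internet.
Safari ≈ 40, Samsung Internet ≈ 25; 40/25 ≈ 1.6.

≈ 1.6×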